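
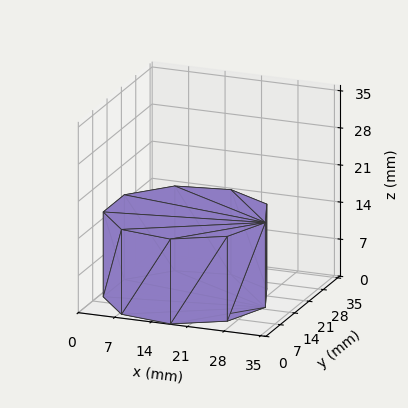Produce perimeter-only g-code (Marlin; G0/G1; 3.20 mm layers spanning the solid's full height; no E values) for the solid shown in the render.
Reading the render: the shape is a regular 9-sided prism (a cylinder approximated with 9 flat sides), circumscribed radius ≈ 15 mm, height ≈ 16 mm (dimensions read to the nearest mm from the axis ticks). For the g-code, the solid's height is divided into equal slices at the stated Δz and each level perimeter traced with G1 moves after a G0 lift.

; perimeter-only toolpath
G21 ; units = mm
G90 ; absolute positioning
G28 ; home
; layer 1
G0 Z3.20
G0 X30.00 Y15.00
G1 X26.49 Y24.64
G1 X17.60 Y29.77
G1 X7.50 Y27.99
G1 X0.90 Y20.13
G1 X0.90 Y9.87
G1 X7.50 Y2.01
G1 X17.60 Y0.23
G1 X26.49 Y5.36
G1 X30.00 Y15.00
; layer 2
G0 Z6.40
G0 X30.00 Y15.00
G1 X26.49 Y24.64
G1 X17.60 Y29.77
G1 X7.50 Y27.99
G1 X0.90 Y20.13
G1 X0.90 Y9.87
G1 X7.50 Y2.01
G1 X17.60 Y0.23
G1 X26.49 Y5.36
G1 X30.00 Y15.00
; layer 3
G0 Z9.60
G0 X30.00 Y15.00
G1 X26.49 Y24.64
G1 X17.60 Y29.77
G1 X7.50 Y27.99
G1 X0.90 Y20.13
G1 X0.90 Y9.87
G1 X7.50 Y2.01
G1 X17.60 Y0.23
G1 X26.49 Y5.36
G1 X30.00 Y15.00
; layer 4
G0 Z12.80
G0 X30.00 Y15.00
G1 X26.49 Y24.64
G1 X17.60 Y29.77
G1 X7.50 Y27.99
G1 X0.90 Y20.13
G1 X0.90 Y9.87
G1 X7.50 Y2.01
G1 X17.60 Y0.23
G1 X26.49 Y5.36
G1 X30.00 Y15.00
; layer 5
G0 Z16.00
G0 X30.00 Y15.00
G1 X26.49 Y24.64
G1 X17.60 Y29.77
G1 X7.50 Y27.99
G1 X0.90 Y20.13
G1 X0.90 Y9.87
G1 X7.50 Y2.01
G1 X17.60 Y0.23
G1 X26.49 Y5.36
G1 X30.00 Y15.00
M2 ; end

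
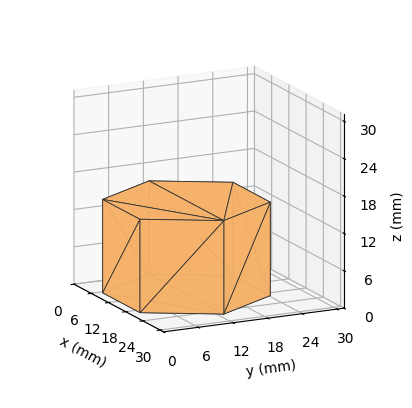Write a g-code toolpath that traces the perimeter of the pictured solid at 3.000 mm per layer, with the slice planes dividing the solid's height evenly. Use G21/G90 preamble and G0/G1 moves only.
Reading the render: the shape is a regular 6-sided prism (a cylinder approximated with 6 flat sides), circumscribed radius ≈ 13 mm, height ≈ 15 mm (dimensions read to the nearest mm from the axis ticks). For the g-code, the solid's height is divided into equal slices at the stated Δz and each level perimeter traced with G1 moves after a G0 lift.

; perimeter-only toolpath
G21 ; units = mm
G90 ; absolute positioning
G28 ; home
; layer 1
G0 Z3.000
G0 X26.000 Y13.000
G1 X19.500 Y24.258
G1 X6.500 Y24.258
G1 X0.000 Y13.000
G1 X6.500 Y1.742
G1 X19.500 Y1.742
G1 X26.000 Y13.000
; layer 2
G0 Z6.000
G0 X26.000 Y13.000
G1 X19.500 Y24.258
G1 X6.500 Y24.258
G1 X0.000 Y13.000
G1 X6.500 Y1.742
G1 X19.500 Y1.742
G1 X26.000 Y13.000
; layer 3
G0 Z9.000
G0 X26.000 Y13.000
G1 X19.500 Y24.258
G1 X6.500 Y24.258
G1 X0.000 Y13.000
G1 X6.500 Y1.742
G1 X19.500 Y1.742
G1 X26.000 Y13.000
; layer 4
G0 Z12.000
G0 X26.000 Y13.000
G1 X19.500 Y24.258
G1 X6.500 Y24.258
G1 X0.000 Y13.000
G1 X6.500 Y1.742
G1 X19.500 Y1.742
G1 X26.000 Y13.000
; layer 5
G0 Z15.000
G0 X26.000 Y13.000
G1 X19.500 Y24.258
G1 X6.500 Y24.258
G1 X0.000 Y13.000
G1 X6.500 Y1.742
G1 X19.500 Y1.742
G1 X26.000 Y13.000
M2 ; end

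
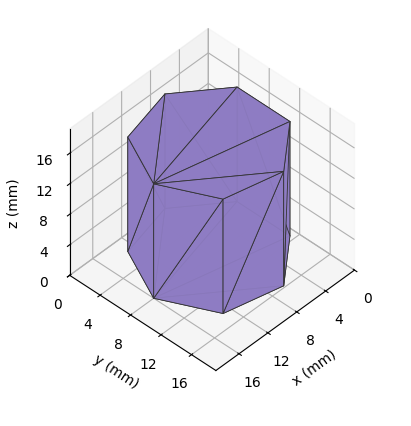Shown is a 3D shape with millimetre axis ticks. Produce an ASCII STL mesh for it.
Reading the render: the shape is a regular 7-sided prism (a cylinder approximated with 7 flat sides), circumscribed radius ≈ 8 mm, height ≈ 15 mm (dimensions read to the nearest mm from the axis ticks). For the STL, each face is triangulated and given an outward normal.

solid part
  facet normal 0.0000 0.0000 -1.0000
    outer loop
      vertex 6.220 15.799 0.000
      vertex 12.988 14.255 0.000
      vertex 16.000 8.000 0.000
    endloop
  endfacet
  facet normal 0.0000 0.0000 -1.0000
    outer loop
      vertex 0.792 11.471 0.000
      vertex 6.220 15.799 0.000
      vertex 16.000 8.000 0.000
    endloop
  endfacet
  facet normal 0.0000 0.0000 -1.0000
    outer loop
      vertex 0.792 4.529 0.000
      vertex 0.792 11.471 0.000
      vertex 16.000 8.000 0.000
    endloop
  endfacet
  facet normal 0.0000 0.0000 -1.0000
    outer loop
      vertex 6.220 0.201 0.000
      vertex 0.792 4.529 0.000
      vertex 16.000 8.000 0.000
    endloop
  endfacet
  facet normal 0.0000 0.0000 -1.0000
    outer loop
      vertex 12.988 1.745 0.000
      vertex 6.220 0.201 0.000
      vertex 16.000 8.000 0.000
    endloop
  endfacet
  facet normal 0.0000 0.0000 1.0000
    outer loop
      vertex 16.000 8.000 15.000
      vertex 12.988 14.255 15.000
      vertex 6.220 15.799 15.000
    endloop
  endfacet
  facet normal 0.0000 0.0000 1.0000
    outer loop
      vertex 16.000 8.000 15.000
      vertex 6.220 15.799 15.000
      vertex 0.792 11.471 15.000
    endloop
  endfacet
  facet normal 0.0000 0.0000 1.0000
    outer loop
      vertex 16.000 8.000 15.000
      vertex 0.792 11.471 15.000
      vertex 0.792 4.529 15.000
    endloop
  endfacet
  facet normal 0.0000 0.0000 1.0000
    outer loop
      vertex 16.000 8.000 15.000
      vertex 0.792 4.529 15.000
      vertex 6.220 0.201 15.000
    endloop
  endfacet
  facet normal 0.0000 0.0000 1.0000
    outer loop
      vertex 16.000 8.000 15.000
      vertex 6.220 0.201 15.000
      vertex 12.988 1.745 15.000
    endloop
  endfacet
  facet normal 0.9010 0.4339 0.0000
    outer loop
      vertex 16.000 8.000 0.000
      vertex 12.988 14.255 0.000
      vertex 12.988 14.255 15.000
    endloop
  endfacet
  facet normal 0.9010 0.4339 0.0000
    outer loop
      vertex 16.000 8.000 0.000
      vertex 12.988 14.255 15.000
      vertex 16.000 8.000 15.000
    endloop
  endfacet
  facet normal 0.2224 0.9750 0.0000
    outer loop
      vertex 12.988 14.255 0.000
      vertex 6.220 15.799 0.000
      vertex 6.220 15.799 15.000
    endloop
  endfacet
  facet normal 0.2224 0.9750 0.0000
    outer loop
      vertex 12.988 14.255 0.000
      vertex 6.220 15.799 15.000
      vertex 12.988 14.255 15.000
    endloop
  endfacet
  facet normal -0.6234 0.7819 0.0000
    outer loop
      vertex 6.220 15.799 0.000
      vertex 0.792 11.471 0.000
      vertex 0.792 11.471 15.000
    endloop
  endfacet
  facet normal -0.6234 0.7819 0.0000
    outer loop
      vertex 6.220 15.799 0.000
      vertex 0.792 11.471 15.000
      vertex 6.220 15.799 15.000
    endloop
  endfacet
  facet normal -1.0000 0.0000 0.0000
    outer loop
      vertex 0.792 11.471 0.000
      vertex 0.792 4.529 0.000
      vertex 0.792 4.529 15.000
    endloop
  endfacet
  facet normal -1.0000 0.0000 0.0000
    outer loop
      vertex 0.792 11.471 0.000
      vertex 0.792 4.529 15.000
      vertex 0.792 11.471 15.000
    endloop
  endfacet
  facet normal -0.6234 -0.7819 0.0000
    outer loop
      vertex 0.792 4.529 0.000
      vertex 6.220 0.201 0.000
      vertex 6.220 0.201 15.000
    endloop
  endfacet
  facet normal -0.6234 -0.7819 0.0000
    outer loop
      vertex 0.792 4.529 0.000
      vertex 6.220 0.201 15.000
      vertex 0.792 4.529 15.000
    endloop
  endfacet
  facet normal 0.2224 -0.9750 0.0000
    outer loop
      vertex 6.220 0.201 0.000
      vertex 12.988 1.745 0.000
      vertex 12.988 1.745 15.000
    endloop
  endfacet
  facet normal 0.2224 -0.9750 0.0000
    outer loop
      vertex 6.220 0.201 0.000
      vertex 12.988 1.745 15.000
      vertex 6.220 0.201 15.000
    endloop
  endfacet
  facet normal 0.9010 -0.4339 0.0000
    outer loop
      vertex 12.988 1.745 0.000
      vertex 16.000 8.000 0.000
      vertex 16.000 8.000 15.000
    endloop
  endfacet
  facet normal 0.9010 -0.4339 0.0000
    outer loop
      vertex 12.988 1.745 0.000
      vertex 16.000 8.000 15.000
      vertex 12.988 1.745 15.000
    endloop
  endfacet
endsolid part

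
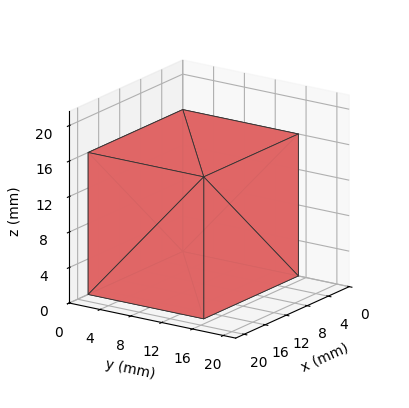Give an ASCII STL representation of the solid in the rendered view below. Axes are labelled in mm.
Reading the render: the shape is a rectangular box, roughly 18 × 15 mm footprint and 16 mm tall (dimensions read to the nearest mm from the axis ticks). For the STL, each face is triangulated and given an outward normal.

solid part
  facet normal 0.0000 0.0000 -1.0000
    outer loop
      vertex 18.00 15.00 0.00
      vertex 18.00 0.00 0.00
      vertex 0.00 0.00 0.00
    endloop
  endfacet
  facet normal 0.0000 0.0000 -1.0000
    outer loop
      vertex 0.00 15.00 0.00
      vertex 18.00 15.00 0.00
      vertex 0.00 0.00 0.00
    endloop
  endfacet
  facet normal 0.0000 0.0000 1.0000
    outer loop
      vertex 0.00 0.00 16.00
      vertex 18.00 0.00 16.00
      vertex 18.00 15.00 16.00
    endloop
  endfacet
  facet normal 0.0000 0.0000 1.0000
    outer loop
      vertex 0.00 0.00 16.00
      vertex 18.00 15.00 16.00
      vertex 0.00 15.00 16.00
    endloop
  endfacet
  facet normal 0.0000 -1.0000 0.0000
    outer loop
      vertex 0.00 0.00 0.00
      vertex 18.00 0.00 0.00
      vertex 18.00 0.00 16.00
    endloop
  endfacet
  facet normal 0.0000 -1.0000 0.0000
    outer loop
      vertex 0.00 0.00 0.00
      vertex 18.00 0.00 16.00
      vertex 0.00 0.00 16.00
    endloop
  endfacet
  facet normal 0.0000 1.0000 0.0000
    outer loop
      vertex 18.00 15.00 16.00
      vertex 18.00 15.00 0.00
      vertex 0.00 15.00 0.00
    endloop
  endfacet
  facet normal 0.0000 1.0000 0.0000
    outer loop
      vertex 0.00 15.00 16.00
      vertex 18.00 15.00 16.00
      vertex 0.00 15.00 0.00
    endloop
  endfacet
  facet normal -1.0000 0.0000 0.0000
    outer loop
      vertex 0.00 15.00 16.00
      vertex 0.00 15.00 0.00
      vertex 0.00 0.00 0.00
    endloop
  endfacet
  facet normal -1.0000 0.0000 0.0000
    outer loop
      vertex 0.00 0.00 16.00
      vertex 0.00 15.00 16.00
      vertex 0.00 0.00 0.00
    endloop
  endfacet
  facet normal 1.0000 0.0000 0.0000
    outer loop
      vertex 18.00 0.00 0.00
      vertex 18.00 15.00 0.00
      vertex 18.00 15.00 16.00
    endloop
  endfacet
  facet normal 1.0000 0.0000 0.0000
    outer loop
      vertex 18.00 0.00 0.00
      vertex 18.00 15.00 16.00
      vertex 18.00 0.00 16.00
    endloop
  endfacet
endsolid part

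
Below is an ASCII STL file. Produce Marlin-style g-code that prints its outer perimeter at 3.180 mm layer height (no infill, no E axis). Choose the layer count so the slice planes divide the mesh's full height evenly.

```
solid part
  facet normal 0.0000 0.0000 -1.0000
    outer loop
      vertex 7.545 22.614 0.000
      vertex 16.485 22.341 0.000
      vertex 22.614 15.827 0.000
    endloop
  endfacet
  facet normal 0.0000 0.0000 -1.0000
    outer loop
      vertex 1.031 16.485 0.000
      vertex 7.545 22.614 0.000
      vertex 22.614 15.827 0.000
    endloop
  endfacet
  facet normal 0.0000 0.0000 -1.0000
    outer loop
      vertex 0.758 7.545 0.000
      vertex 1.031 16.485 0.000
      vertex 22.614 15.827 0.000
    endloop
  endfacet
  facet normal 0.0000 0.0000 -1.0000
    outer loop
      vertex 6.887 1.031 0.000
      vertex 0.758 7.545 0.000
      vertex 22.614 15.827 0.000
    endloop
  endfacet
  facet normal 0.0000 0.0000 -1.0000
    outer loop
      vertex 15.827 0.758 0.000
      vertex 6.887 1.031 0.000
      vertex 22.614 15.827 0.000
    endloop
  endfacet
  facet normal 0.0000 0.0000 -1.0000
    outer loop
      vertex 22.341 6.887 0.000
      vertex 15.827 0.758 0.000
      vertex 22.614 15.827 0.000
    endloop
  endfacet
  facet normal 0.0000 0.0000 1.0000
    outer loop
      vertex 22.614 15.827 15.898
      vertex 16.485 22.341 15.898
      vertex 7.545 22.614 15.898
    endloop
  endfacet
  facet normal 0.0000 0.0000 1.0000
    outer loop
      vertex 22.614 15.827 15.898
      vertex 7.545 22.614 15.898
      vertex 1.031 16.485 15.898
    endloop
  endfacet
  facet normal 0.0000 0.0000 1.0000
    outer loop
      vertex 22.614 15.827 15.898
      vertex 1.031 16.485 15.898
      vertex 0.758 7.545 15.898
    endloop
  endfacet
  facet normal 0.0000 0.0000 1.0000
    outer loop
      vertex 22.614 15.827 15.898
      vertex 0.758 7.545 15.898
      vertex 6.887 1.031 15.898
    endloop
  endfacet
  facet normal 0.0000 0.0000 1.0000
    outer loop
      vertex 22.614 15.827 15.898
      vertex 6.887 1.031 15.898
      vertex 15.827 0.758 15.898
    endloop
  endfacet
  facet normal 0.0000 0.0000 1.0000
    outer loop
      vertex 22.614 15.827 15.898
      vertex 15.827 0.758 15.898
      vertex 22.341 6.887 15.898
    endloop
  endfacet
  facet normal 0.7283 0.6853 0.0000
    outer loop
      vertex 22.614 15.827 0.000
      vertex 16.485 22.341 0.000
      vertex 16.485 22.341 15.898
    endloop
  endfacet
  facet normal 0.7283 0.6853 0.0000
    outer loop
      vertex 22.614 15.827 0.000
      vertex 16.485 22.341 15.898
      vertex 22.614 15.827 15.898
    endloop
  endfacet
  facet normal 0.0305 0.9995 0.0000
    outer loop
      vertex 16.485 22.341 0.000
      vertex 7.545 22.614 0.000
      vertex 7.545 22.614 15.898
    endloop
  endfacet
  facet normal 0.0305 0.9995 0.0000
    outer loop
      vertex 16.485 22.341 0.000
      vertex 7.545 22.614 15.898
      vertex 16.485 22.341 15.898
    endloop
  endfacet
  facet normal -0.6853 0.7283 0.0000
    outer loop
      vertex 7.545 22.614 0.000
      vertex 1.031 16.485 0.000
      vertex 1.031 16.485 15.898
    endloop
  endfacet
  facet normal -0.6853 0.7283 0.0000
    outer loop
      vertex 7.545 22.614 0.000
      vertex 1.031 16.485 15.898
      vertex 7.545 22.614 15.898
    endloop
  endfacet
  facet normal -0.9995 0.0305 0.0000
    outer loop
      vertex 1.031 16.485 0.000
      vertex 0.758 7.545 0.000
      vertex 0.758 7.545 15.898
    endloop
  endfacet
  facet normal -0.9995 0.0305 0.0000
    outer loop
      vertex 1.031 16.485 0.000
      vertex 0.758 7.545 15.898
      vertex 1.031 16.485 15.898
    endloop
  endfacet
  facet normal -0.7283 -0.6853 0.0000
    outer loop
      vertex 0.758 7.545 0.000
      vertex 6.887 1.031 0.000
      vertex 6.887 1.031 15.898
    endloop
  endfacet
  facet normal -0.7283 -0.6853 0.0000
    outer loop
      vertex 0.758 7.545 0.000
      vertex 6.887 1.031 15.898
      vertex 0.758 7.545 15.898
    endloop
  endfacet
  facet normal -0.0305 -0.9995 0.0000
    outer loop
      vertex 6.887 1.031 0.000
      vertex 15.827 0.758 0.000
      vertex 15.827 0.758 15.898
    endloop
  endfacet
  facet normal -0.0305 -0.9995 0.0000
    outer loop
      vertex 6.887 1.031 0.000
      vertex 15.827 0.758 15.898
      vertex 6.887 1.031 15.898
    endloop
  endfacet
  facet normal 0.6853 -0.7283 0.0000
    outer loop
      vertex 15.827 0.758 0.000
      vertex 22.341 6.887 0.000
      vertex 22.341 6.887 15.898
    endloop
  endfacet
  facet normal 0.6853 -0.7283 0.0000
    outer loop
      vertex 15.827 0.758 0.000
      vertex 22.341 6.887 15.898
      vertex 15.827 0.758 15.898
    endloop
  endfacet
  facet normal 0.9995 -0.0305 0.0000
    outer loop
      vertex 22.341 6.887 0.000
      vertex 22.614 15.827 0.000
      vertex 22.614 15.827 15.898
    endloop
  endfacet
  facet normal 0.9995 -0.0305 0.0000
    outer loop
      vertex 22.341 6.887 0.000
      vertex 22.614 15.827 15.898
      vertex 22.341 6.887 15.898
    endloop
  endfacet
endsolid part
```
; perimeter-only toolpath
G21 ; units = mm
G90 ; absolute positioning
G28 ; home
; layer 1
G0 Z3.180
G0 X22.614 Y15.827
G1 X16.485 Y22.341
G1 X7.545 Y22.614
G1 X1.031 Y16.485
G1 X0.758 Y7.545
G1 X6.887 Y1.031
G1 X15.827 Y0.758
G1 X22.341 Y6.887
G1 X22.614 Y15.827
; layer 2
G0 Z6.359
G0 X22.614 Y15.827
G1 X16.485 Y22.341
G1 X7.545 Y22.614
G1 X1.031 Y16.485
G1 X0.758 Y7.545
G1 X6.887 Y1.031
G1 X15.827 Y0.758
G1 X22.341 Y6.887
G1 X22.614 Y15.827
; layer 3
G0 Z9.539
G0 X22.614 Y15.827
G1 X16.485 Y22.341
G1 X7.545 Y22.614
G1 X1.031 Y16.485
G1 X0.758 Y7.545
G1 X6.887 Y1.031
G1 X15.827 Y0.758
G1 X22.341 Y6.887
G1 X22.614 Y15.827
; layer 4
G0 Z12.718
G0 X22.614 Y15.827
G1 X16.485 Y22.341
G1 X7.545 Y22.614
G1 X1.031 Y16.485
G1 X0.758 Y7.545
G1 X6.887 Y1.031
G1 X15.827 Y0.758
G1 X22.341 Y6.887
G1 X22.614 Y15.827
; layer 5
G0 Z15.898
G0 X22.614 Y15.827
G1 X16.485 Y22.341
G1 X7.545 Y22.614
G1 X1.031 Y16.485
G1 X0.758 Y7.545
G1 X6.887 Y1.031
G1 X15.827 Y0.758
G1 X22.341 Y6.887
G1 X22.614 Y15.827
M2 ; end

The solid is a regular 8-sided prism (a cylinder approximated with 8 flat sides), circumscribed radius ≈ 11.7 mm, height ≈ 15.9 mm. Slicing at Δz = 3.180 mm — 5 equal slices spanning the solid's height, so layer i sits at z = i·h/5 — gives 5 non-empty perimeters. Each is a 8-segment closed polygon; G0 lifts to the layer z and rapids to the start vertex, then G1 traces the edges.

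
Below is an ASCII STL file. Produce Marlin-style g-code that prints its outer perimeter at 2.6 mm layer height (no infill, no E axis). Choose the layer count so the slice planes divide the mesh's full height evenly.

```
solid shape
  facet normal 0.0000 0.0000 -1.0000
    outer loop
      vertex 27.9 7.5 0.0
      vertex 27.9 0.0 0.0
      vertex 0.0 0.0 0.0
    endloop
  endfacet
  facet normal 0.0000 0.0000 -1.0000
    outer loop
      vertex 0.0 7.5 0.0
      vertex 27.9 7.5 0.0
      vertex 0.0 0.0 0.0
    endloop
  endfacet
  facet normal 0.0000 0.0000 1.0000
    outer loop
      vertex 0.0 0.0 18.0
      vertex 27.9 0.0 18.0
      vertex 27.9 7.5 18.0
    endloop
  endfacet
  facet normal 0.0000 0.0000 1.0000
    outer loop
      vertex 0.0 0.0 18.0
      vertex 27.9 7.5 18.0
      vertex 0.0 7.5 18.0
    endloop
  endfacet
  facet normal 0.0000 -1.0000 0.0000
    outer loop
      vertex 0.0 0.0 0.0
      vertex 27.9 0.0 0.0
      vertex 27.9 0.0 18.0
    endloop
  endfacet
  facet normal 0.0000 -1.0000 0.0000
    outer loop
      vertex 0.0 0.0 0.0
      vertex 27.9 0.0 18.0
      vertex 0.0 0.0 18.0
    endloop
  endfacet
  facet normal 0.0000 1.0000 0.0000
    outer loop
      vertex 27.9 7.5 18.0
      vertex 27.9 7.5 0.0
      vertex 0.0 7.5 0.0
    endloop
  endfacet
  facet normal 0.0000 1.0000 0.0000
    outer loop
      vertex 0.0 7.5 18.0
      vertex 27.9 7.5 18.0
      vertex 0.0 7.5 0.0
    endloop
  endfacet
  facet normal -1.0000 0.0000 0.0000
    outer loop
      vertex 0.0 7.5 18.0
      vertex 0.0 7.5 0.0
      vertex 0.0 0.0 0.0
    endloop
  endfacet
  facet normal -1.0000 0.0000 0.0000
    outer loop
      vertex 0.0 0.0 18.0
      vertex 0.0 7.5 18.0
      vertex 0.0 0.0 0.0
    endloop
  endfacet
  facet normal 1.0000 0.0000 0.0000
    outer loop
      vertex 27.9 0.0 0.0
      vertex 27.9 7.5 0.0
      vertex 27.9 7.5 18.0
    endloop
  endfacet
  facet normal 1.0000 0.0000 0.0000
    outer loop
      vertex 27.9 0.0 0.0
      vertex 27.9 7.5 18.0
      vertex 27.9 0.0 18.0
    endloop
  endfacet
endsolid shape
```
; perimeter-only toolpath
G21 ; units = mm
G90 ; absolute positioning
G28 ; home
; layer 1
G0 Z2.6
G0 X0.0 Y0.0
G1 X27.9 Y0.0
G1 X27.9 Y7.5
G1 X0.0 Y7.5
G1 X0.0 Y0.0
; layer 2
G0 Z5.1
G0 X0.0 Y0.0
G1 X27.9 Y0.0
G1 X27.9 Y7.5
G1 X0.0 Y7.5
G1 X0.0 Y0.0
; layer 3
G0 Z7.7
G0 X0.0 Y0.0
G1 X27.9 Y0.0
G1 X27.9 Y7.5
G1 X0.0 Y7.5
G1 X0.0 Y0.0
; layer 4
G0 Z10.3
G0 X0.0 Y0.0
G1 X27.9 Y0.0
G1 X27.9 Y7.5
G1 X0.0 Y7.5
G1 X0.0 Y0.0
; layer 5
G0 Z12.9
G0 X0.0 Y0.0
G1 X27.9 Y0.0
G1 X27.9 Y7.5
G1 X0.0 Y7.5
G1 X0.0 Y0.0
; layer 6
G0 Z15.4
G0 X0.0 Y0.0
G1 X27.9 Y0.0
G1 X27.9 Y7.5
G1 X0.0 Y7.5
G1 X0.0 Y0.0
; layer 7
G0 Z18.0
G0 X0.0 Y0.0
G1 X27.9 Y0.0
G1 X27.9 Y7.5
G1 X0.0 Y7.5
G1 X0.0 Y0.0
M2 ; end

The solid is a rectangular box, roughly 27.9 × 7.5 mm footprint and 18 mm tall. Slicing at Δz = 2.6 mm — 7 equal slices spanning the solid's height, so layer i sits at z = i·h/7 — gives 7 non-empty perimeters. Each is a 4-segment closed polygon; G0 lifts to the layer z and rapids to the start vertex, then G1 traces the edges.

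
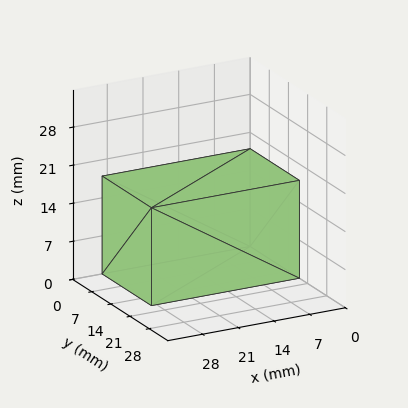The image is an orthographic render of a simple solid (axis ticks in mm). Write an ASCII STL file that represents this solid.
Reading the render: the shape is a rectangular box, roughly 29 × 18 mm footprint and 18 mm tall (dimensions read to the nearest mm from the axis ticks). For the STL, each face is triangulated and given an outward normal.

solid part
  facet normal 0.0000 0.0000 -1.0000
    outer loop
      vertex 29.000 18.000 0.000
      vertex 29.000 0.000 0.000
      vertex 0.000 0.000 0.000
    endloop
  endfacet
  facet normal 0.0000 0.0000 -1.0000
    outer loop
      vertex 0.000 18.000 0.000
      vertex 29.000 18.000 0.000
      vertex 0.000 0.000 0.000
    endloop
  endfacet
  facet normal 0.0000 0.0000 1.0000
    outer loop
      vertex 0.000 0.000 18.000
      vertex 29.000 0.000 18.000
      vertex 29.000 18.000 18.000
    endloop
  endfacet
  facet normal 0.0000 0.0000 1.0000
    outer loop
      vertex 0.000 0.000 18.000
      vertex 29.000 18.000 18.000
      vertex 0.000 18.000 18.000
    endloop
  endfacet
  facet normal 0.0000 -1.0000 0.0000
    outer loop
      vertex 0.000 0.000 0.000
      vertex 29.000 0.000 0.000
      vertex 29.000 0.000 18.000
    endloop
  endfacet
  facet normal 0.0000 -1.0000 0.0000
    outer loop
      vertex 0.000 0.000 0.000
      vertex 29.000 0.000 18.000
      vertex 0.000 0.000 18.000
    endloop
  endfacet
  facet normal 0.0000 1.0000 0.0000
    outer loop
      vertex 29.000 18.000 18.000
      vertex 29.000 18.000 0.000
      vertex 0.000 18.000 0.000
    endloop
  endfacet
  facet normal 0.0000 1.0000 0.0000
    outer loop
      vertex 0.000 18.000 18.000
      vertex 29.000 18.000 18.000
      vertex 0.000 18.000 0.000
    endloop
  endfacet
  facet normal -1.0000 0.0000 0.0000
    outer loop
      vertex 0.000 18.000 18.000
      vertex 0.000 18.000 0.000
      vertex 0.000 0.000 0.000
    endloop
  endfacet
  facet normal -1.0000 0.0000 0.0000
    outer loop
      vertex 0.000 0.000 18.000
      vertex 0.000 18.000 18.000
      vertex 0.000 0.000 0.000
    endloop
  endfacet
  facet normal 1.0000 0.0000 0.0000
    outer loop
      vertex 29.000 0.000 0.000
      vertex 29.000 18.000 0.000
      vertex 29.000 18.000 18.000
    endloop
  endfacet
  facet normal 1.0000 0.0000 0.0000
    outer loop
      vertex 29.000 0.000 0.000
      vertex 29.000 18.000 18.000
      vertex 29.000 0.000 18.000
    endloop
  endfacet
endsolid part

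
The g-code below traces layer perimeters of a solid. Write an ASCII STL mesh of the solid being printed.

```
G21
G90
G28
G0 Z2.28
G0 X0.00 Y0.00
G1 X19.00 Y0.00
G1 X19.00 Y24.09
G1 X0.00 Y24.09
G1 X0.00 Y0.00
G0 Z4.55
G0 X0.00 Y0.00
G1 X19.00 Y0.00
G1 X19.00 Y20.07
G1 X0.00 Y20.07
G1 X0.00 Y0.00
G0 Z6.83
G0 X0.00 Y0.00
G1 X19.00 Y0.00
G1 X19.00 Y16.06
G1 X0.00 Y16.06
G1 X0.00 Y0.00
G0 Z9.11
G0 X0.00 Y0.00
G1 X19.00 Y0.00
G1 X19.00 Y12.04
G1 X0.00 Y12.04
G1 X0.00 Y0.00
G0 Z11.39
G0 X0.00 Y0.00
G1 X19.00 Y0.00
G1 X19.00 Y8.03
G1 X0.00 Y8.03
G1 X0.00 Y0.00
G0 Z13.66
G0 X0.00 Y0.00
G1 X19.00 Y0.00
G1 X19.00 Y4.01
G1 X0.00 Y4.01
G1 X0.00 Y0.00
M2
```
solid part
  facet normal 0.0000 0.0000 -1.0000
    outer loop
      vertex 19.00 28.10 0.00
      vertex 19.00 0.00 0.00
      vertex 0.00 0.00 0.00
    endloop
  endfacet
  facet normal 0.0000 0.0000 -1.0000
    outer loop
      vertex 0.00 28.10 0.00
      vertex 19.00 28.10 0.00
      vertex 0.00 0.00 0.00
    endloop
  endfacet
  facet normal 0.0000 -1.0000 0.0000
    outer loop
      vertex 0.00 0.00 0.00
      vertex 19.00 0.00 0.00
      vertex 19.00 0.00 15.94
    endloop
  endfacet
  facet normal 0.0000 -1.0000 0.0000
    outer loop
      vertex 0.00 0.00 0.00
      vertex 19.00 0.00 15.94
      vertex 0.00 0.00 15.94
    endloop
  endfacet
  facet normal 0.0000 0.4934 0.8698
    outer loop
      vertex 0.00 0.00 15.94
      vertex 19.00 0.00 15.94
      vertex 19.00 28.10 0.00
    endloop
  endfacet
  facet normal 0.0000 0.4934 0.8698
    outer loop
      vertex 0.00 0.00 15.94
      vertex 19.00 28.10 0.00
      vertex 0.00 28.10 0.00
    endloop
  endfacet
  facet normal -1.0000 0.0000 0.0000
    outer loop
      vertex 0.00 0.00 15.94
      vertex 0.00 28.10 0.00
      vertex 0.00 0.00 0.00
    endloop
  endfacet
  facet normal 1.0000 0.0000 0.0000
    outer loop
      vertex 19.00 0.00 0.00
      vertex 19.00 28.10 0.00
      vertex 19.00 0.00 15.94
    endloop
  endfacet
endsolid part

The G0 Z moves step by Δz≈2.28 mm. The G1 loops shrink linearly with z, so the solid tapers from its base footprint up to z≈15.9. Closing with a flat bottom cap and the tapered top and triangulating gives 8 facets — a wedge (ramp): 19 × 28.1 mm base, rising to 15.9 mm along the y=0 edge and sloping linearly to z=0 at y=28.1.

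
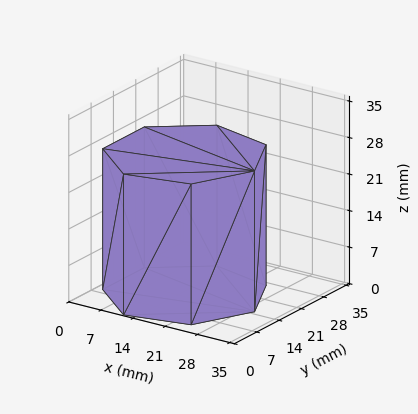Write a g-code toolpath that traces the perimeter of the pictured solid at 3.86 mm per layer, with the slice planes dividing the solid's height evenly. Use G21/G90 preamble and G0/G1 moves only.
Reading the render: the shape is a regular 7-sided prism (a cylinder approximated with 7 flat sides), circumscribed radius ≈ 15 mm, height ≈ 27 mm (dimensions read to the nearest mm from the axis ticks). For the g-code, the solid's height is divided into equal slices at the stated Δz and each level perimeter traced with G1 moves after a G0 lift.

; perimeter-only toolpath
G21 ; units = mm
G90 ; absolute positioning
G28 ; home
; layer 1
G0 Z3.86
G0 X30.00 Y15.00
G1 X24.35 Y26.73
G1 X11.66 Y29.62
G1 X1.49 Y21.51
G1 X1.49 Y8.49
G1 X11.66 Y0.38
G1 X24.35 Y3.27
G1 X30.00 Y15.00
; layer 2
G0 Z7.71
G0 X30.00 Y15.00
G1 X24.35 Y26.73
G1 X11.66 Y29.62
G1 X1.49 Y21.51
G1 X1.49 Y8.49
G1 X11.66 Y0.38
G1 X24.35 Y3.27
G1 X30.00 Y15.00
; layer 3
G0 Z11.57
G0 X30.00 Y15.00
G1 X24.35 Y26.73
G1 X11.66 Y29.62
G1 X1.49 Y21.51
G1 X1.49 Y8.49
G1 X11.66 Y0.38
G1 X24.35 Y3.27
G1 X30.00 Y15.00
; layer 4
G0 Z15.43
G0 X30.00 Y15.00
G1 X24.35 Y26.73
G1 X11.66 Y29.62
G1 X1.49 Y21.51
G1 X1.49 Y8.49
G1 X11.66 Y0.38
G1 X24.35 Y3.27
G1 X30.00 Y15.00
; layer 5
G0 Z19.29
G0 X30.00 Y15.00
G1 X24.35 Y26.73
G1 X11.66 Y29.62
G1 X1.49 Y21.51
G1 X1.49 Y8.49
G1 X11.66 Y0.38
G1 X24.35 Y3.27
G1 X30.00 Y15.00
; layer 6
G0 Z23.14
G0 X30.00 Y15.00
G1 X24.35 Y26.73
G1 X11.66 Y29.62
G1 X1.49 Y21.51
G1 X1.49 Y8.49
G1 X11.66 Y0.38
G1 X24.35 Y3.27
G1 X30.00 Y15.00
; layer 7
G0 Z27.00
G0 X30.00 Y15.00
G1 X24.35 Y26.73
G1 X11.66 Y29.62
G1 X1.49 Y21.51
G1 X1.49 Y8.49
G1 X11.66 Y0.38
G1 X24.35 Y3.27
G1 X30.00 Y15.00
M2 ; end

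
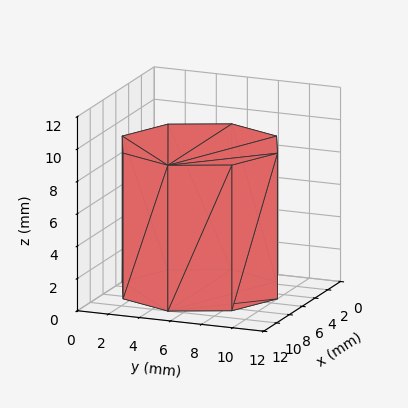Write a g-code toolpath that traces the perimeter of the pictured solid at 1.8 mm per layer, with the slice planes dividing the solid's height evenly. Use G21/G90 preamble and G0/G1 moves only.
Reading the render: the shape is a regular 8-sided prism (a cylinder approximated with 8 flat sides), circumscribed radius ≈ 5 mm, height ≈ 9 mm (dimensions read to the nearest mm from the axis ticks). For the g-code, the solid's height is divided into equal slices at the stated Δz and each level perimeter traced with G1 moves after a G0 lift.

; perimeter-only toolpath
G21 ; units = mm
G90 ; absolute positioning
G28 ; home
; layer 1
G0 Z1.8
G0 X10.0 Y5.0
G1 X8.5 Y8.5
G1 X5.0 Y10.0
G1 X1.5 Y8.5
G1 X0.0 Y5.0
G1 X1.5 Y1.5
G1 X5.0 Y0.0
G1 X8.5 Y1.5
G1 X10.0 Y5.0
; layer 2
G0 Z3.6
G0 X10.0 Y5.0
G1 X8.5 Y8.5
G1 X5.0 Y10.0
G1 X1.5 Y8.5
G1 X0.0 Y5.0
G1 X1.5 Y1.5
G1 X5.0 Y0.0
G1 X8.5 Y1.5
G1 X10.0 Y5.0
; layer 3
G0 Z5.4
G0 X10.0 Y5.0
G1 X8.5 Y8.5
G1 X5.0 Y10.0
G1 X1.5 Y8.5
G1 X0.0 Y5.0
G1 X1.5 Y1.5
G1 X5.0 Y0.0
G1 X8.5 Y1.5
G1 X10.0 Y5.0
; layer 4
G0 Z7.2
G0 X10.0 Y5.0
G1 X8.5 Y8.5
G1 X5.0 Y10.0
G1 X1.5 Y8.5
G1 X0.0 Y5.0
G1 X1.5 Y1.5
G1 X5.0 Y0.0
G1 X8.5 Y1.5
G1 X10.0 Y5.0
; layer 5
G0 Z9.0
G0 X10.0 Y5.0
G1 X8.5 Y8.5
G1 X5.0 Y10.0
G1 X1.5 Y8.5
G1 X0.0 Y5.0
G1 X1.5 Y1.5
G1 X5.0 Y0.0
G1 X8.5 Y1.5
G1 X10.0 Y5.0
M2 ; end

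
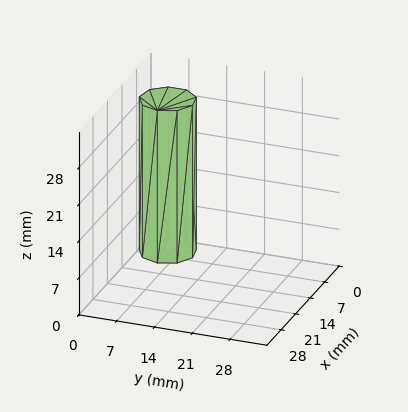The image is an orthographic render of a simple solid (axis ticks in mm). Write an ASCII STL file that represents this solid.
Reading the render: the shape is a regular 9-sided prism (a cylinder approximated with 9 flat sides), circumscribed radius ≈ 5 mm, height ≈ 29 mm (dimensions read to the nearest mm from the axis ticks). For the STL, each face is triangulated and given an outward normal.

solid part
  facet normal 0.0000 0.0000 -1.0000
    outer loop
      vertex 5.868 9.924 0.000
      vertex 8.830 8.214 0.000
      vertex 10.000 5.000 0.000
    endloop
  endfacet
  facet normal 0.0000 0.0000 -1.0000
    outer loop
      vertex 2.500 9.330 0.000
      vertex 5.868 9.924 0.000
      vertex 10.000 5.000 0.000
    endloop
  endfacet
  facet normal 0.0000 0.0000 -1.0000
    outer loop
      vertex 0.302 6.710 0.000
      vertex 2.500 9.330 0.000
      vertex 10.000 5.000 0.000
    endloop
  endfacet
  facet normal 0.0000 0.0000 -1.0000
    outer loop
      vertex 0.302 3.290 0.000
      vertex 0.302 6.710 0.000
      vertex 10.000 5.000 0.000
    endloop
  endfacet
  facet normal 0.0000 0.0000 -1.0000
    outer loop
      vertex 2.500 0.670 0.000
      vertex 0.302 3.290 0.000
      vertex 10.000 5.000 0.000
    endloop
  endfacet
  facet normal 0.0000 0.0000 -1.0000
    outer loop
      vertex 5.868 0.076 0.000
      vertex 2.500 0.670 0.000
      vertex 10.000 5.000 0.000
    endloop
  endfacet
  facet normal 0.0000 0.0000 -1.0000
    outer loop
      vertex 8.830 1.786 0.000
      vertex 5.868 0.076 0.000
      vertex 10.000 5.000 0.000
    endloop
  endfacet
  facet normal 0.0000 0.0000 1.0000
    outer loop
      vertex 10.000 5.000 29.000
      vertex 8.830 8.214 29.000
      vertex 5.868 9.924 29.000
    endloop
  endfacet
  facet normal 0.0000 0.0000 1.0000
    outer loop
      vertex 10.000 5.000 29.000
      vertex 5.868 9.924 29.000
      vertex 2.500 9.330 29.000
    endloop
  endfacet
  facet normal 0.0000 0.0000 1.0000
    outer loop
      vertex 10.000 5.000 29.000
      vertex 2.500 9.330 29.000
      vertex 0.302 6.710 29.000
    endloop
  endfacet
  facet normal 0.0000 0.0000 1.0000
    outer loop
      vertex 10.000 5.000 29.000
      vertex 0.302 6.710 29.000
      vertex 0.302 3.290 29.000
    endloop
  endfacet
  facet normal 0.0000 0.0000 1.0000
    outer loop
      vertex 10.000 5.000 29.000
      vertex 0.302 3.290 29.000
      vertex 2.500 0.670 29.000
    endloop
  endfacet
  facet normal 0.0000 0.0000 1.0000
    outer loop
      vertex 10.000 5.000 29.000
      vertex 2.500 0.670 29.000
      vertex 5.868 0.076 29.000
    endloop
  endfacet
  facet normal 0.0000 0.0000 1.0000
    outer loop
      vertex 10.000 5.000 29.000
      vertex 5.868 0.076 29.000
      vertex 8.830 1.786 29.000
    endloop
  endfacet
  facet normal 0.9397 0.3421 0.0000
    outer loop
      vertex 10.000 5.000 0.000
      vertex 8.830 8.214 0.000
      vertex 8.830 8.214 29.000
    endloop
  endfacet
  facet normal 0.9397 0.3421 0.0000
    outer loop
      vertex 10.000 5.000 0.000
      vertex 8.830 8.214 29.000
      vertex 10.000 5.000 29.000
    endloop
  endfacet
  facet normal 0.5000 0.8660 0.0000
    outer loop
      vertex 8.830 8.214 0.000
      vertex 5.868 9.924 0.000
      vertex 5.868 9.924 29.000
    endloop
  endfacet
  facet normal 0.5000 0.8660 0.0000
    outer loop
      vertex 8.830 8.214 0.000
      vertex 5.868 9.924 29.000
      vertex 8.830 8.214 29.000
    endloop
  endfacet
  facet normal -0.1737 0.9848 0.0000
    outer loop
      vertex 5.868 9.924 0.000
      vertex 2.500 9.330 0.000
      vertex 2.500 9.330 29.000
    endloop
  endfacet
  facet normal -0.1737 0.9848 0.0000
    outer loop
      vertex 5.868 9.924 0.000
      vertex 2.500 9.330 29.000
      vertex 5.868 9.924 29.000
    endloop
  endfacet
  facet normal -0.7661 0.6427 0.0000
    outer loop
      vertex 2.500 9.330 0.000
      vertex 0.302 6.710 0.000
      vertex 0.302 6.710 29.000
    endloop
  endfacet
  facet normal -0.7661 0.6427 0.0000
    outer loop
      vertex 2.500 9.330 0.000
      vertex 0.302 6.710 29.000
      vertex 2.500 9.330 29.000
    endloop
  endfacet
  facet normal -1.0000 0.0000 0.0000
    outer loop
      vertex 0.302 6.710 0.000
      vertex 0.302 3.290 0.000
      vertex 0.302 3.290 29.000
    endloop
  endfacet
  facet normal -1.0000 0.0000 0.0000
    outer loop
      vertex 0.302 6.710 0.000
      vertex 0.302 3.290 29.000
      vertex 0.302 6.710 29.000
    endloop
  endfacet
  facet normal -0.7661 -0.6427 0.0000
    outer loop
      vertex 0.302 3.290 0.000
      vertex 2.500 0.670 0.000
      vertex 2.500 0.670 29.000
    endloop
  endfacet
  facet normal -0.7661 -0.6427 0.0000
    outer loop
      vertex 0.302 3.290 0.000
      vertex 2.500 0.670 29.000
      vertex 0.302 3.290 29.000
    endloop
  endfacet
  facet normal -0.1737 -0.9848 0.0000
    outer loop
      vertex 2.500 0.670 0.000
      vertex 5.868 0.076 0.000
      vertex 5.868 0.076 29.000
    endloop
  endfacet
  facet normal -0.1737 -0.9848 0.0000
    outer loop
      vertex 2.500 0.670 0.000
      vertex 5.868 0.076 29.000
      vertex 2.500 0.670 29.000
    endloop
  endfacet
  facet normal 0.5000 -0.8660 0.0000
    outer loop
      vertex 5.868 0.076 0.000
      vertex 8.830 1.786 0.000
      vertex 8.830 1.786 29.000
    endloop
  endfacet
  facet normal 0.5000 -0.8660 0.0000
    outer loop
      vertex 5.868 0.076 0.000
      vertex 8.830 1.786 29.000
      vertex 5.868 0.076 29.000
    endloop
  endfacet
  facet normal 0.9397 -0.3421 0.0000
    outer loop
      vertex 8.830 1.786 0.000
      vertex 10.000 5.000 0.000
      vertex 10.000 5.000 29.000
    endloop
  endfacet
  facet normal 0.9397 -0.3421 0.0000
    outer loop
      vertex 8.830 1.786 0.000
      vertex 10.000 5.000 29.000
      vertex 8.830 1.786 29.000
    endloop
  endfacet
endsolid part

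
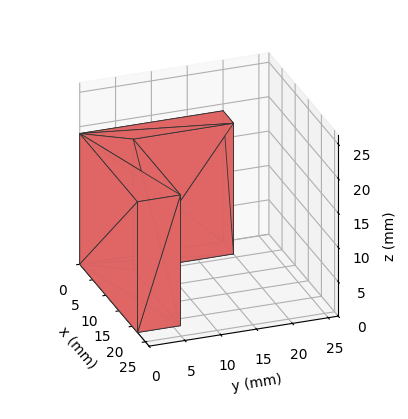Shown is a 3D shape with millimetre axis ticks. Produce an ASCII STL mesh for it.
Reading the render: the shape is an L-shaped prism: outer 22 × 20 mm, arm thicknesses ≈ 6 mm (horizontal) and 4 mm (vertical), extruded 19 mm in z (dimensions read to the nearest mm from the axis ticks). For the STL, each face is triangulated and given an outward normal.

solid part
  facet normal 0.0000 0.0000 -1.0000
    outer loop
      vertex 22.00 6.00 0.00
      vertex 22.00 0.00 0.00
      vertex 0.00 0.00 0.00
    endloop
  endfacet
  facet normal 0.0000 0.0000 -1.0000
    outer loop
      vertex 4.00 6.00 0.00
      vertex 22.00 6.00 0.00
      vertex 0.00 0.00 0.00
    endloop
  endfacet
  facet normal 0.0000 0.0000 -1.0000
    outer loop
      vertex 4.00 20.00 0.00
      vertex 4.00 6.00 0.00
      vertex 0.00 0.00 0.00
    endloop
  endfacet
  facet normal 0.0000 0.0000 -1.0000
    outer loop
      vertex 0.00 20.00 0.00
      vertex 4.00 20.00 0.00
      vertex 0.00 0.00 0.00
    endloop
  endfacet
  facet normal 0.0000 0.0000 1.0000
    outer loop
      vertex 0.00 0.00 19.00
      vertex 22.00 0.00 19.00
      vertex 22.00 6.00 19.00
    endloop
  endfacet
  facet normal 0.0000 0.0000 1.0000
    outer loop
      vertex 0.00 0.00 19.00
      vertex 22.00 6.00 19.00
      vertex 4.00 6.00 19.00
    endloop
  endfacet
  facet normal 0.0000 0.0000 1.0000
    outer loop
      vertex 0.00 0.00 19.00
      vertex 4.00 6.00 19.00
      vertex 4.00 20.00 19.00
    endloop
  endfacet
  facet normal 0.0000 0.0000 1.0000
    outer loop
      vertex 0.00 0.00 19.00
      vertex 4.00 20.00 19.00
      vertex 0.00 20.00 19.00
    endloop
  endfacet
  facet normal 0.0000 -1.0000 0.0000
    outer loop
      vertex 0.00 0.00 0.00
      vertex 22.00 0.00 0.00
      vertex 22.00 0.00 19.00
    endloop
  endfacet
  facet normal 0.0000 -1.0000 0.0000
    outer loop
      vertex 0.00 0.00 0.00
      vertex 22.00 0.00 19.00
      vertex 0.00 0.00 19.00
    endloop
  endfacet
  facet normal 1.0000 0.0000 0.0000
    outer loop
      vertex 22.00 0.00 0.00
      vertex 22.00 6.00 0.00
      vertex 22.00 6.00 19.00
    endloop
  endfacet
  facet normal 1.0000 0.0000 0.0000
    outer loop
      vertex 22.00 0.00 0.00
      vertex 22.00 6.00 19.00
      vertex 22.00 0.00 19.00
    endloop
  endfacet
  facet normal 0.0000 1.0000 0.0000
    outer loop
      vertex 22.00 6.00 0.00
      vertex 4.00 6.00 0.00
      vertex 4.00 6.00 19.00
    endloop
  endfacet
  facet normal 0.0000 1.0000 0.0000
    outer loop
      vertex 22.00 6.00 0.00
      vertex 4.00 6.00 19.00
      vertex 22.00 6.00 19.00
    endloop
  endfacet
  facet normal 1.0000 0.0000 0.0000
    outer loop
      vertex 4.00 6.00 0.00
      vertex 4.00 20.00 0.00
      vertex 4.00 20.00 19.00
    endloop
  endfacet
  facet normal 1.0000 0.0000 0.0000
    outer loop
      vertex 4.00 6.00 0.00
      vertex 4.00 20.00 19.00
      vertex 4.00 6.00 19.00
    endloop
  endfacet
  facet normal 0.0000 1.0000 0.0000
    outer loop
      vertex 4.00 20.00 0.00
      vertex 0.00 20.00 0.00
      vertex 0.00 20.00 19.00
    endloop
  endfacet
  facet normal 0.0000 1.0000 0.0000
    outer loop
      vertex 4.00 20.00 0.00
      vertex 0.00 20.00 19.00
      vertex 4.00 20.00 19.00
    endloop
  endfacet
  facet normal -1.0000 0.0000 0.0000
    outer loop
      vertex 0.00 20.00 0.00
      vertex 0.00 0.00 0.00
      vertex 0.00 0.00 19.00
    endloop
  endfacet
  facet normal -1.0000 0.0000 0.0000
    outer loop
      vertex 0.00 20.00 0.00
      vertex 0.00 0.00 19.00
      vertex 0.00 20.00 19.00
    endloop
  endfacet
endsolid part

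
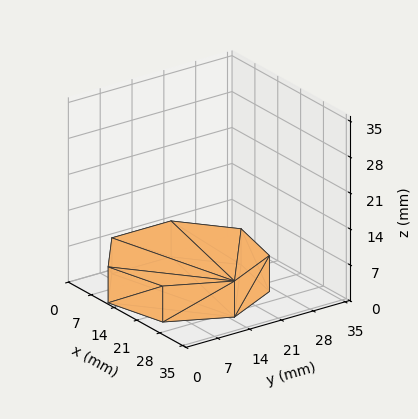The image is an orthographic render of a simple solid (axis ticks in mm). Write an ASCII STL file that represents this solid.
Reading the render: the shape is a regular 7-sided prism (a cylinder approximated with 7 flat sides), circumscribed radius ≈ 15 mm, height ≈ 7 mm (dimensions read to the nearest mm from the axis ticks). For the STL, each face is triangulated and given an outward normal.

solid part
  facet normal 0.0000 0.0000 -1.0000
    outer loop
      vertex 11.662 29.624 0.000
      vertex 24.352 26.727 0.000
      vertex 30.000 15.000 0.000
    endloop
  endfacet
  facet normal 0.0000 0.0000 -1.0000
    outer loop
      vertex 1.485 21.508 0.000
      vertex 11.662 29.624 0.000
      vertex 30.000 15.000 0.000
    endloop
  endfacet
  facet normal 0.0000 0.0000 -1.0000
    outer loop
      vertex 1.485 8.492 0.000
      vertex 1.485 21.508 0.000
      vertex 30.000 15.000 0.000
    endloop
  endfacet
  facet normal 0.0000 0.0000 -1.0000
    outer loop
      vertex 11.662 0.376 0.000
      vertex 1.485 8.492 0.000
      vertex 30.000 15.000 0.000
    endloop
  endfacet
  facet normal 0.0000 0.0000 -1.0000
    outer loop
      vertex 24.352 3.273 0.000
      vertex 11.662 0.376 0.000
      vertex 30.000 15.000 0.000
    endloop
  endfacet
  facet normal 0.0000 0.0000 1.0000
    outer loop
      vertex 30.000 15.000 7.000
      vertex 24.352 26.727 7.000
      vertex 11.662 29.624 7.000
    endloop
  endfacet
  facet normal 0.0000 0.0000 1.0000
    outer loop
      vertex 30.000 15.000 7.000
      vertex 11.662 29.624 7.000
      vertex 1.485 21.508 7.000
    endloop
  endfacet
  facet normal 0.0000 0.0000 1.0000
    outer loop
      vertex 30.000 15.000 7.000
      vertex 1.485 21.508 7.000
      vertex 1.485 8.492 7.000
    endloop
  endfacet
  facet normal 0.0000 0.0000 1.0000
    outer loop
      vertex 30.000 15.000 7.000
      vertex 1.485 8.492 7.000
      vertex 11.662 0.376 7.000
    endloop
  endfacet
  facet normal 0.0000 0.0000 1.0000
    outer loop
      vertex 30.000 15.000 7.000
      vertex 11.662 0.376 7.000
      vertex 24.352 3.273 7.000
    endloop
  endfacet
  facet normal 0.9010 0.4339 0.0000
    outer loop
      vertex 30.000 15.000 0.000
      vertex 24.352 26.727 0.000
      vertex 24.352 26.727 7.000
    endloop
  endfacet
  facet normal 0.9010 0.4339 0.0000
    outer loop
      vertex 30.000 15.000 0.000
      vertex 24.352 26.727 7.000
      vertex 30.000 15.000 7.000
    endloop
  endfacet
  facet normal 0.2226 0.9749 0.0000
    outer loop
      vertex 24.352 26.727 0.000
      vertex 11.662 29.624 0.000
      vertex 11.662 29.624 7.000
    endloop
  endfacet
  facet normal 0.2226 0.9749 0.0000
    outer loop
      vertex 24.352 26.727 0.000
      vertex 11.662 29.624 7.000
      vertex 24.352 26.727 7.000
    endloop
  endfacet
  facet normal -0.6235 0.7818 0.0000
    outer loop
      vertex 11.662 29.624 0.000
      vertex 1.485 21.508 0.000
      vertex 1.485 21.508 7.000
    endloop
  endfacet
  facet normal -0.6235 0.7818 0.0000
    outer loop
      vertex 11.662 29.624 0.000
      vertex 1.485 21.508 7.000
      vertex 11.662 29.624 7.000
    endloop
  endfacet
  facet normal -1.0000 0.0000 0.0000
    outer loop
      vertex 1.485 21.508 0.000
      vertex 1.485 8.492 0.000
      vertex 1.485 8.492 7.000
    endloop
  endfacet
  facet normal -1.0000 0.0000 0.0000
    outer loop
      vertex 1.485 21.508 0.000
      vertex 1.485 8.492 7.000
      vertex 1.485 21.508 7.000
    endloop
  endfacet
  facet normal -0.6235 -0.7818 0.0000
    outer loop
      vertex 1.485 8.492 0.000
      vertex 11.662 0.376 0.000
      vertex 11.662 0.376 7.000
    endloop
  endfacet
  facet normal -0.6235 -0.7818 0.0000
    outer loop
      vertex 1.485 8.492 0.000
      vertex 11.662 0.376 7.000
      vertex 1.485 8.492 7.000
    endloop
  endfacet
  facet normal 0.2226 -0.9749 0.0000
    outer loop
      vertex 11.662 0.376 0.000
      vertex 24.352 3.273 0.000
      vertex 24.352 3.273 7.000
    endloop
  endfacet
  facet normal 0.2226 -0.9749 0.0000
    outer loop
      vertex 11.662 0.376 0.000
      vertex 24.352 3.273 7.000
      vertex 11.662 0.376 7.000
    endloop
  endfacet
  facet normal 0.9010 -0.4339 0.0000
    outer loop
      vertex 24.352 3.273 0.000
      vertex 30.000 15.000 0.000
      vertex 30.000 15.000 7.000
    endloop
  endfacet
  facet normal 0.9010 -0.4339 0.0000
    outer loop
      vertex 24.352 3.273 0.000
      vertex 30.000 15.000 7.000
      vertex 24.352 3.273 7.000
    endloop
  endfacet
endsolid part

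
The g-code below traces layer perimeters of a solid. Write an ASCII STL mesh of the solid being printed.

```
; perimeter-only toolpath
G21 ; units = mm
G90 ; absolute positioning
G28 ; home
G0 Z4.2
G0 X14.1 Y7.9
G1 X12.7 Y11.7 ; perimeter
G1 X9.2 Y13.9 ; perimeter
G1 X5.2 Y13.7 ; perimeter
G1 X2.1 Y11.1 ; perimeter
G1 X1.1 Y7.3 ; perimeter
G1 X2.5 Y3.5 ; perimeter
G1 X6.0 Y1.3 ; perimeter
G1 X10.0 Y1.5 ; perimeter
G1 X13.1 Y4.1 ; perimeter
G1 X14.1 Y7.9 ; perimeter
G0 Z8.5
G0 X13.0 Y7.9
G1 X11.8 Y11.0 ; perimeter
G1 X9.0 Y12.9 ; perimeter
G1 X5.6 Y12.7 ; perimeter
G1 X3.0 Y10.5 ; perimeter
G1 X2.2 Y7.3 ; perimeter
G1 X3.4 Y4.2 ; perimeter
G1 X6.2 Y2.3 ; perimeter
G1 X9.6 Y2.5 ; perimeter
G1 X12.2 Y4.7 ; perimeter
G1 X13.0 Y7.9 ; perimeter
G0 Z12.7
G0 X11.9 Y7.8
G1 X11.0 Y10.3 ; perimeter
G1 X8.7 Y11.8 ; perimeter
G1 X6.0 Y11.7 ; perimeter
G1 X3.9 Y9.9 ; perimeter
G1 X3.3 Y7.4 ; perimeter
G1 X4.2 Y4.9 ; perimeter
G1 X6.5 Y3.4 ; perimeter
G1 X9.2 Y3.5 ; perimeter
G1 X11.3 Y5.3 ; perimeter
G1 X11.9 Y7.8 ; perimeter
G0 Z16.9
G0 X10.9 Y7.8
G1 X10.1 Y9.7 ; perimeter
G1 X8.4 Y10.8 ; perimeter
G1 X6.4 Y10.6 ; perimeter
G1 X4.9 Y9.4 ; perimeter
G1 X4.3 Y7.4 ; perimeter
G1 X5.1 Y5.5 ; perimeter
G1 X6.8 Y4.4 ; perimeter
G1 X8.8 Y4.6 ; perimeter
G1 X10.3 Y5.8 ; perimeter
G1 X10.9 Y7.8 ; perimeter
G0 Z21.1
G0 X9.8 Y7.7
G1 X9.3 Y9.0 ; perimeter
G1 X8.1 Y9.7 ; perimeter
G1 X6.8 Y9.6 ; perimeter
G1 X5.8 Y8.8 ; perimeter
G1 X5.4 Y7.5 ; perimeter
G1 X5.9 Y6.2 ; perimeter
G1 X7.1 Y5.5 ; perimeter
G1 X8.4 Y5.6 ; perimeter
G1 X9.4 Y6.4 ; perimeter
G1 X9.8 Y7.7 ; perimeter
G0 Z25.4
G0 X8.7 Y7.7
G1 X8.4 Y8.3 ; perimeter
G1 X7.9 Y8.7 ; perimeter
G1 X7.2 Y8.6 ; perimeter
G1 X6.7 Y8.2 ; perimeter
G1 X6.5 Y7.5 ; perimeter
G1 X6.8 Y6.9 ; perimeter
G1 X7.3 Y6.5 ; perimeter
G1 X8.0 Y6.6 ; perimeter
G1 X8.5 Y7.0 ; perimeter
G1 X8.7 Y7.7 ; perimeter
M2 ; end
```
solid part
  facet normal 0.0000 0.0000 -1.0000
    outer loop
      vertex 9.5 15.0 0.0
      vertex 13.5 12.4 0.0
      vertex 15.2 8.0 0.0
    endloop
  endfacet
  facet normal 0.0000 0.0000 -1.0000
    outer loop
      vertex 4.8 14.7 0.0
      vertex 9.5 15.0 0.0
      vertex 15.2 8.0 0.0
    endloop
  endfacet
  facet normal 0.0000 0.0000 -1.0000
    outer loop
      vertex 1.2 11.7 0.0
      vertex 4.8 14.7 0.0
      vertex 15.2 8.0 0.0
    endloop
  endfacet
  facet normal 0.0000 0.0000 -1.0000
    outer loop
      vertex 0.0 7.2 0.0
      vertex 1.2 11.7 0.0
      vertex 15.2 8.0 0.0
    endloop
  endfacet
  facet normal 0.0000 0.0000 -1.0000
    outer loop
      vertex 1.7 2.8 0.0
      vertex 0.0 7.2 0.0
      vertex 15.2 8.0 0.0
    endloop
  endfacet
  facet normal 0.0000 0.0000 -1.0000
    outer loop
      vertex 5.7 0.2 0.0
      vertex 1.7 2.8 0.0
      vertex 15.2 8.0 0.0
    endloop
  endfacet
  facet normal 0.0000 0.0000 -1.0000
    outer loop
      vertex 10.4 0.5 0.0
      vertex 5.7 0.2 0.0
      vertex 15.2 8.0 0.0
    endloop
  endfacet
  facet normal 0.0000 0.0000 -1.0000
    outer loop
      vertex 14.0 3.5 0.0
      vertex 10.4 0.5 0.0
      vertex 15.2 8.0 0.0
    endloop
  endfacet
  facet normal 0.9061 0.3501 0.2374
    outer loop
      vertex 15.2 8.0 0.0
      vertex 13.5 12.4 0.0
      vertex 7.6 7.6 29.6
    endloop
  endfacet
  facet normal 0.5294 0.8144 0.2376
    outer loop
      vertex 13.5 12.4 0.0
      vertex 9.5 15.0 0.0
      vertex 7.6 7.6 29.6
    endloop
  endfacet
  facet normal -0.0619 0.9692 0.2383
    outer loop
      vertex 9.5 15.0 0.0
      vertex 4.8 14.7 0.0
      vertex 7.6 7.6 29.6
    endloop
  endfacet
  facet normal -0.6218 0.7462 0.2378
    outer loop
      vertex 4.8 14.7 0.0
      vertex 1.2 11.7 0.0
      vertex 7.6 7.6 29.6
    endloop
  endfacet
  facet normal -0.9386 0.2503 0.2376
    outer loop
      vertex 1.2 11.7 0.0
      vertex 0.0 7.2 0.0
      vertex 7.6 7.6 29.6
    endloop
  endfacet
  facet normal -0.9061 -0.3501 0.2374
    outer loop
      vertex 0.0 7.2 0.0
      vertex 1.7 2.8 0.0
      vertex 7.6 7.6 29.6
    endloop
  endfacet
  facet normal -0.5294 -0.8144 0.2376
    outer loop
      vertex 1.7 2.8 0.0
      vertex 5.7 0.2 0.0
      vertex 7.6 7.6 29.6
    endloop
  endfacet
  facet normal 0.0619 -0.9692 0.2383
    outer loop
      vertex 5.7 0.2 0.0
      vertex 10.4 0.5 0.0
      vertex 7.6 7.6 29.6
    endloop
  endfacet
  facet normal 0.6218 -0.7462 0.2378
    outer loop
      vertex 10.4 0.5 0.0
      vertex 14.0 3.5 0.0
      vertex 7.6 7.6 29.6
    endloop
  endfacet
  facet normal 0.9386 -0.2503 0.2376
    outer loop
      vertex 14.0 3.5 0.0
      vertex 15.2 8.0 0.0
      vertex 7.6 7.6 29.6
    endloop
  endfacet
endsolid part

The G0 Z moves step by Δz≈4.2 mm. The G1 loops shrink linearly with z, so the solid tapers from its base footprint up to z≈29.6. Closing with a flat bottom cap and the tapered top and triangulating gives 18 facets — a regular 10-sided pyramid, base circumscribed radius ≈ 7.6 mm, apex at z ≈ 29.6 mm.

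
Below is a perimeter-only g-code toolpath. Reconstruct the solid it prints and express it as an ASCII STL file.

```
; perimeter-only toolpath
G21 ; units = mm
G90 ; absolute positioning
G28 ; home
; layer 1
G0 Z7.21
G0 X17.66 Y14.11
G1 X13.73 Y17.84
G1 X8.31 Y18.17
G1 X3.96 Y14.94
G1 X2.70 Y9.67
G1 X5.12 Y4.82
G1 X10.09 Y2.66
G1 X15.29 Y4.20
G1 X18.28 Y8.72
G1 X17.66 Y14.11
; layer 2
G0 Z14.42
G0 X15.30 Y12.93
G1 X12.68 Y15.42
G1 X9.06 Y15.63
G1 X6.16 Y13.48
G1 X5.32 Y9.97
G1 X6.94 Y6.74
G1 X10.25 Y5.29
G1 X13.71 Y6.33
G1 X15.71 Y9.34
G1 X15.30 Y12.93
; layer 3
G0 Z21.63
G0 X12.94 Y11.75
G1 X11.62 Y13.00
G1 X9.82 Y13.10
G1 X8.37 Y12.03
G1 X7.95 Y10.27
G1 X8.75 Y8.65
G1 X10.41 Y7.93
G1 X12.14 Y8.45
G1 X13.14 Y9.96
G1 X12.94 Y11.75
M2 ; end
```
solid part
  facet normal 0.0000 0.0000 -1.0000
    outer loop
      vertex 7.56 20.70 0.00
      vertex 14.78 20.27 0.00
      vertex 20.03 15.29 0.00
    endloop
  endfacet
  facet normal 0.0000 0.0000 -1.0000
    outer loop
      vertex 1.75 16.40 0.00
      vertex 7.56 20.70 0.00
      vertex 20.03 15.29 0.00
    endloop
  endfacet
  facet normal 0.0000 0.0000 -1.0000
    outer loop
      vertex 0.07 9.37 0.00
      vertex 1.75 16.40 0.00
      vertex 20.03 15.29 0.00
    endloop
  endfacet
  facet normal 0.0000 0.0000 -1.0000
    outer loop
      vertex 3.30 2.90 0.00
      vertex 0.07 9.37 0.00
      vertex 20.03 15.29 0.00
    endloop
  endfacet
  facet normal 0.0000 0.0000 -1.0000
    outer loop
      vertex 9.93 0.02 0.00
      vertex 3.30 2.90 0.00
      vertex 20.03 15.29 0.00
    endloop
  endfacet
  facet normal 0.0000 0.0000 -1.0000
    outer loop
      vertex 16.86 2.08 0.00
      vertex 9.93 0.02 0.00
      vertex 20.03 15.29 0.00
    endloop
  endfacet
  facet normal 0.0000 0.0000 -1.0000
    outer loop
      vertex 20.85 8.11 0.00
      vertex 16.86 2.08 0.00
      vertex 20.03 15.29 0.00
    endloop
  endfacet
  facet normal 0.6507 0.6860 0.3257
    outer loop
      vertex 20.03 15.29 0.00
      vertex 14.78 20.27 0.00
      vertex 10.57 10.57 28.84
    endloop
  endfacet
  facet normal 0.0562 0.9438 0.3256
    outer loop
      vertex 14.78 20.27 0.00
      vertex 7.56 20.70 0.00
      vertex 10.57 10.57 28.84
    endloop
  endfacet
  facet normal -0.5625 0.7600 0.3256
    outer loop
      vertex 7.56 20.70 0.00
      vertex 1.75 16.40 0.00
      vertex 10.57 10.57 28.84
    endloop
  endfacet
  facet normal -0.9196 0.2198 0.3257
    outer loop
      vertex 1.75 16.40 0.00
      vertex 0.07 9.37 0.00
      vertex 10.57 10.57 28.84
    endloop
  endfacet
  facet normal -0.8460 -0.4223 0.3256
    outer loop
      vertex 0.07 9.37 0.00
      vertex 3.30 2.90 0.00
      vertex 10.57 10.57 28.84
    endloop
  endfacet
  facet normal -0.3767 -0.8672 0.3256
    outer loop
      vertex 3.30 2.90 0.00
      vertex 9.93 0.02 0.00
      vertex 10.57 10.57 28.84
    endloop
  endfacet
  facet normal 0.2694 -0.9063 0.3256
    outer loop
      vertex 9.93 0.02 0.00
      vertex 16.86 2.08 0.00
      vertex 10.57 10.57 28.84
    endloop
  endfacet
  facet normal 0.7885 -0.5218 0.3256
    outer loop
      vertex 16.86 2.08 0.00
      vertex 20.85 8.11 0.00
      vertex 10.57 10.57 28.84
    endloop
  endfacet
  facet normal 0.9394 0.1073 0.3257
    outer loop
      vertex 20.85 8.11 0.00
      vertex 20.03 15.29 0.00
      vertex 10.57 10.57 28.84
    endloop
  endfacet
endsolid part

The G0 Z moves step by Δz≈7.21 mm. The G1 loops shrink linearly with z, so the solid tapers from its base footprint up to z≈28.8. Closing with a flat bottom cap and the tapered top and triangulating gives 16 facets — a regular 9-sided pyramid, base circumscribed radius ≈ 10.6 mm, apex at z ≈ 28.8 mm.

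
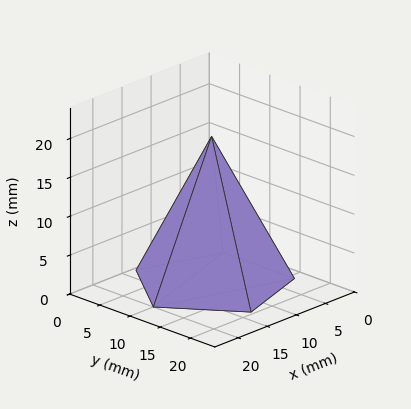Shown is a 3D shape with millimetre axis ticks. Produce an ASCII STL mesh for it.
Reading the render: the shape is a regular 5-sided pyramid, base circumscribed radius ≈ 10 mm, apex at z ≈ 19 mm (dimensions read to the nearest mm from the axis ticks). For the STL, each face is triangulated and given an outward normal.

solid part
  facet normal 0.0000 0.0000 -1.0000
    outer loop
      vertex 1.9 15.9 0.0
      vertex 13.1 19.5 0.0
      vertex 20.0 10.0 0.0
    endloop
  endfacet
  facet normal 0.0000 0.0000 -1.0000
    outer loop
      vertex 1.9 4.1 0.0
      vertex 1.9 15.9 0.0
      vertex 20.0 10.0 0.0
    endloop
  endfacet
  facet normal 0.0000 0.0000 -1.0000
    outer loop
      vertex 13.1 0.5 0.0
      vertex 1.9 4.1 0.0
      vertex 20.0 10.0 0.0
    endloop
  endfacet
  facet normal 0.7444 0.5407 0.3918
    outer loop
      vertex 20.0 10.0 0.0
      vertex 13.1 19.5 0.0
      vertex 10.0 10.0 19.0
    endloop
  endfacet
  facet normal -0.2815 0.8758 0.3920
    outer loop
      vertex 13.1 19.5 0.0
      vertex 1.9 15.9 0.0
      vertex 10.0 10.0 19.0
    endloop
  endfacet
  facet normal -0.9199 0.0000 0.3922
    outer loop
      vertex 1.9 15.9 0.0
      vertex 1.9 4.1 0.0
      vertex 10.0 10.0 19.0
    endloop
  endfacet
  facet normal -0.2815 -0.8758 0.3920
    outer loop
      vertex 1.9 4.1 0.0
      vertex 13.1 0.5 0.0
      vertex 10.0 10.0 19.0
    endloop
  endfacet
  facet normal 0.7444 -0.5407 0.3918
    outer loop
      vertex 13.1 0.5 0.0
      vertex 20.0 10.0 0.0
      vertex 10.0 10.0 19.0
    endloop
  endfacet
endsolid part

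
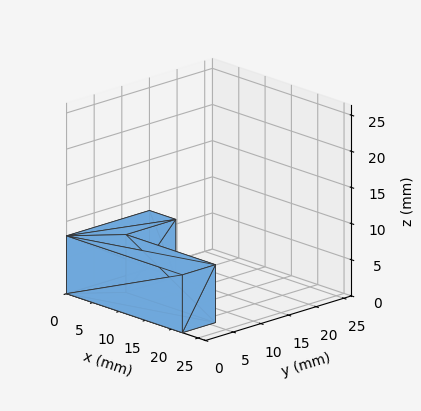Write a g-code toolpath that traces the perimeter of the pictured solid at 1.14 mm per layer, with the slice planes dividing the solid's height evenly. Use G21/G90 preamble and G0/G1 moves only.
Reading the render: the shape is an L-shaped prism: outer 22 × 15 mm, arm thicknesses ≈ 6 mm (horizontal) and 5 mm (vertical), extruded 8 mm in z (dimensions read to the nearest mm from the axis ticks). For the g-code, the solid's height is divided into equal slices at the stated Δz and each level perimeter traced with G1 moves after a G0 lift.

; perimeter-only toolpath
G21 ; units = mm
G90 ; absolute positioning
G28 ; home
; layer 1
G0 Z1.14
G0 X0.00 Y0.00
G1 X22.00 Y0.00
G1 X22.00 Y6.00
G1 X5.00 Y6.00
G1 X5.00 Y15.00
G1 X0.00 Y15.00
G1 X0.00 Y0.00
; layer 2
G0 Z2.29
G0 X0.00 Y0.00
G1 X22.00 Y0.00
G1 X22.00 Y6.00
G1 X5.00 Y6.00
G1 X5.00 Y15.00
G1 X0.00 Y15.00
G1 X0.00 Y0.00
; layer 3
G0 Z3.43
G0 X0.00 Y0.00
G1 X22.00 Y0.00
G1 X22.00 Y6.00
G1 X5.00 Y6.00
G1 X5.00 Y15.00
G1 X0.00 Y15.00
G1 X0.00 Y0.00
; layer 4
G0 Z4.57
G0 X0.00 Y0.00
G1 X22.00 Y0.00
G1 X22.00 Y6.00
G1 X5.00 Y6.00
G1 X5.00 Y15.00
G1 X0.00 Y15.00
G1 X0.00 Y0.00
; layer 5
G0 Z5.71
G0 X0.00 Y0.00
G1 X22.00 Y0.00
G1 X22.00 Y6.00
G1 X5.00 Y6.00
G1 X5.00 Y15.00
G1 X0.00 Y15.00
G1 X0.00 Y0.00
; layer 6
G0 Z6.86
G0 X0.00 Y0.00
G1 X22.00 Y0.00
G1 X22.00 Y6.00
G1 X5.00 Y6.00
G1 X5.00 Y15.00
G1 X0.00 Y15.00
G1 X0.00 Y0.00
; layer 7
G0 Z8.00
G0 X0.00 Y0.00
G1 X22.00 Y0.00
G1 X22.00 Y6.00
G1 X5.00 Y6.00
G1 X5.00 Y15.00
G1 X0.00 Y15.00
G1 X0.00 Y0.00
M2 ; end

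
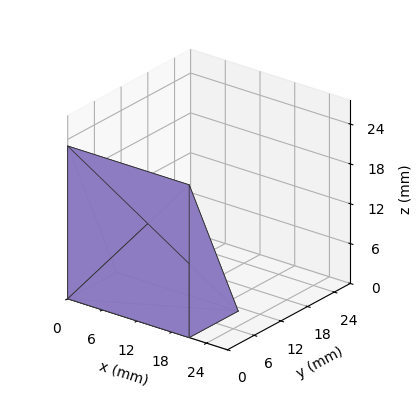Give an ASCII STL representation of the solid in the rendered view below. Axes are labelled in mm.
Reading the render: the shape is a wedge (ramp): 21 × 11 mm base, rising to 23 mm along the y=0 edge and sloping linearly to z=0 at y=11 (dimensions read to the nearest mm from the axis ticks). For the STL, each face is triangulated and given an outward normal.

solid part
  facet normal 0.0000 0.0000 -1.0000
    outer loop
      vertex 21.00 11.00 0.00
      vertex 21.00 0.00 0.00
      vertex 0.00 0.00 0.00
    endloop
  endfacet
  facet normal 0.0000 0.0000 -1.0000
    outer loop
      vertex 0.00 11.00 0.00
      vertex 21.00 11.00 0.00
      vertex 0.00 0.00 0.00
    endloop
  endfacet
  facet normal 0.0000 -1.0000 0.0000
    outer loop
      vertex 0.00 0.00 0.00
      vertex 21.00 0.00 0.00
      vertex 21.00 0.00 23.00
    endloop
  endfacet
  facet normal 0.0000 -1.0000 0.0000
    outer loop
      vertex 0.00 0.00 0.00
      vertex 21.00 0.00 23.00
      vertex 0.00 0.00 23.00
    endloop
  endfacet
  facet normal 0.0000 0.9021 0.4315
    outer loop
      vertex 0.00 0.00 23.00
      vertex 21.00 0.00 23.00
      vertex 21.00 11.00 0.00
    endloop
  endfacet
  facet normal 0.0000 0.9021 0.4315
    outer loop
      vertex 0.00 0.00 23.00
      vertex 21.00 11.00 0.00
      vertex 0.00 11.00 0.00
    endloop
  endfacet
  facet normal -1.0000 0.0000 0.0000
    outer loop
      vertex 0.00 0.00 23.00
      vertex 0.00 11.00 0.00
      vertex 0.00 0.00 0.00
    endloop
  endfacet
  facet normal 1.0000 0.0000 0.0000
    outer loop
      vertex 21.00 0.00 0.00
      vertex 21.00 11.00 0.00
      vertex 21.00 0.00 23.00
    endloop
  endfacet
endsolid part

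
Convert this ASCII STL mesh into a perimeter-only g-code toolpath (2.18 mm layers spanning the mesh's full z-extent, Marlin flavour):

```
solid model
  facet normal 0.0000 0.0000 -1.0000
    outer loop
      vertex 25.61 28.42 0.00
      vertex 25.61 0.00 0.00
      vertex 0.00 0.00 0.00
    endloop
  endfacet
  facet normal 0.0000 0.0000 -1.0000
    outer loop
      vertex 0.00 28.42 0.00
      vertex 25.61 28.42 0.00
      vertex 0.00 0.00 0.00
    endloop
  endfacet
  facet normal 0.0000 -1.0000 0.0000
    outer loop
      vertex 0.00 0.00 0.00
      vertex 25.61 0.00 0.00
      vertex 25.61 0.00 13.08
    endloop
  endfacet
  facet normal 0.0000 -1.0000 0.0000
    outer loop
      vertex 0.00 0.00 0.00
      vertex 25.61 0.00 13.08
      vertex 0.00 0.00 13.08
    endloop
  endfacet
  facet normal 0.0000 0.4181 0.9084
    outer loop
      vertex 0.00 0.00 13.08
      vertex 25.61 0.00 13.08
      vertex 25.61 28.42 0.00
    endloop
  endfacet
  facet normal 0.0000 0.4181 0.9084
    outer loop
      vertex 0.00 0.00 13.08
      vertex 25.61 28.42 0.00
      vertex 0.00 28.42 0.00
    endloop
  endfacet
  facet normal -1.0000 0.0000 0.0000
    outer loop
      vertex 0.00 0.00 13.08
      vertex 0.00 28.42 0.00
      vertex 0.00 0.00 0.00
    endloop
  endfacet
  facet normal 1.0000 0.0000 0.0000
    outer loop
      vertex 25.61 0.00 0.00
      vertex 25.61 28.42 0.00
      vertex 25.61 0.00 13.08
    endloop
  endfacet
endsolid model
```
; perimeter-only toolpath
G21 ; units = mm
G90 ; absolute positioning
G28 ; home
; layer 1
G0 Z2.18
G0 X0.00 Y0.00
G1 X25.61 Y0.00
G1 X25.61 Y23.68
G1 X0.00 Y23.68
G1 X0.00 Y0.00
; layer 2
G0 Z4.36
G0 X0.00 Y0.00
G1 X25.61 Y0.00
G1 X25.61 Y18.95
G1 X0.00 Y18.95
G1 X0.00 Y0.00
; layer 3
G0 Z6.54
G0 X0.00 Y0.00
G1 X25.61 Y0.00
G1 X25.61 Y14.21
G1 X0.00 Y14.21
G1 X0.00 Y0.00
; layer 4
G0 Z8.72
G0 X0.00 Y0.00
G1 X25.61 Y0.00
G1 X25.61 Y9.47
G1 X0.00 Y9.47
G1 X0.00 Y0.00
; layer 5
G0 Z10.90
G0 X0.00 Y0.00
G1 X25.61 Y0.00
G1 X25.61 Y4.74
G1 X0.00 Y4.74
G1 X0.00 Y0.00
M2 ; end

The solid is a wedge (ramp): 25.6 × 28.4 mm base, rising to 13.1 mm along the y=0 edge and sloping linearly to z=0 at y=28.4. Slicing at Δz = 2.18 mm — 6 equal slices spanning the solid's height, so layer i sits at z = i·h/6 — gives 5 non-empty perimeters. Each is a 4-segment closed polygon; G0 lifts to the layer z and rapids to the start vertex, then G1 traces the edges. The cross-section shrinks linearly with z (the slice at the apex is degenerate and omitted).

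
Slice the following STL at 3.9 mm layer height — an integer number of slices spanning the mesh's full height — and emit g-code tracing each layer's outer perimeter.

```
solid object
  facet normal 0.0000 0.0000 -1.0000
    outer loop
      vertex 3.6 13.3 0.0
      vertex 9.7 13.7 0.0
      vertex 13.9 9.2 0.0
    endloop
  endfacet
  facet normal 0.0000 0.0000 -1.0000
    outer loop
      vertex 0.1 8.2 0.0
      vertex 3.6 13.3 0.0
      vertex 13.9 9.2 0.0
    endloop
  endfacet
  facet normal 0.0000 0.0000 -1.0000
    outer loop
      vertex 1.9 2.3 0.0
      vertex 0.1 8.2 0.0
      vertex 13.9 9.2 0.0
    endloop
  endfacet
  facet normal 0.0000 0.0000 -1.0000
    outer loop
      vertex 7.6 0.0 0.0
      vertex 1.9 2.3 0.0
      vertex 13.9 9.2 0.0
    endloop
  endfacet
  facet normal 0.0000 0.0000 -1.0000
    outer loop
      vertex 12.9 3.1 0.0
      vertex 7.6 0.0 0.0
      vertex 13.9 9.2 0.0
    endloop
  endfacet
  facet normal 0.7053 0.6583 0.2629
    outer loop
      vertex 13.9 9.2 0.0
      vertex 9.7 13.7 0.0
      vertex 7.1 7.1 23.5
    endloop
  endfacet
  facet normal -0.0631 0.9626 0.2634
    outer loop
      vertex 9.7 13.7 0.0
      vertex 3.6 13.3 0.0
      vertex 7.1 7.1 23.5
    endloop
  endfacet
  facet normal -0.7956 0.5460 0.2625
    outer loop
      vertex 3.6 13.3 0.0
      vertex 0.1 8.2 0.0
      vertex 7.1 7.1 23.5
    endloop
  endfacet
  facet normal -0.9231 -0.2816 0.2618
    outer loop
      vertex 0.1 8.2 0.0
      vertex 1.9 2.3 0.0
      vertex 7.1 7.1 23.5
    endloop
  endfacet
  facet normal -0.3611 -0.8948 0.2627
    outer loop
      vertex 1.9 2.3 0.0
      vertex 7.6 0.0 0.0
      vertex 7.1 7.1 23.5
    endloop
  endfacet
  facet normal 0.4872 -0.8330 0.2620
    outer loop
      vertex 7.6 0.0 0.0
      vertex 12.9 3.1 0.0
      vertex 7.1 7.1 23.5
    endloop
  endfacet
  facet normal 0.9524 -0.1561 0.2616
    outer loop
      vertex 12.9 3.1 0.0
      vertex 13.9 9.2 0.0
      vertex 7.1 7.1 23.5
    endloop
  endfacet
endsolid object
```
; perimeter-only toolpath
G21 ; units = mm
G90 ; absolute positioning
G28 ; home
; layer 1
G0 Z3.9
G0 X12.8 Y8.8
G1 X9.3 Y12.6
G1 X4.2 Y12.3
G1 X1.3 Y8.0
G1 X2.8 Y3.1
G1 X7.5 Y1.2
G1 X11.9 Y3.8
G1 X12.8 Y8.8
; layer 2
G0 Z7.8
G0 X11.6 Y8.5
G1 X8.8 Y11.5
G1 X4.8 Y11.2
G1 X2.4 Y7.8
G1 X3.6 Y3.9
G1 X7.4 Y2.4
G1 X11.0 Y4.4
G1 X11.6 Y8.5
; layer 3
G0 Z11.8
G0 X10.5 Y8.1
G1 X8.4 Y10.4
G1 X5.3 Y10.2
G1 X3.6 Y7.6
G1 X4.5 Y4.7
G1 X7.3 Y3.5
G1 X10.0 Y5.1
G1 X10.5 Y8.1
; layer 4
G0 Z15.7
G0 X9.4 Y7.8
G1 X8.0 Y9.3
G1 X5.9 Y9.2
G1 X4.8 Y7.5
G1 X5.4 Y5.5
G1 X7.3 Y4.7
G1 X9.0 Y5.8
G1 X9.4 Y7.8
; layer 5
G0 Z19.6
G0 X8.2 Y7.5
G1 X7.5 Y8.2
G1 X6.5 Y8.1
G1 X5.9 Y7.3
G1 X6.2 Y6.3
G1 X7.2 Y5.9
G1 X8.1 Y6.4
G1 X8.2 Y7.5
M2 ; end

The solid is a regular 7-sided pyramid, base circumscribed radius ≈ 7.1 mm, apex at z ≈ 23.5 mm. Slicing at Δz = 3.9 mm — 6 equal slices spanning the solid's height, so layer i sits at z = i·h/6 — gives 5 non-empty perimeters. Each is a 7-segment closed polygon; G0 lifts to the layer z and rapids to the start vertex, then G1 traces the edges. The cross-section shrinks linearly with z (the slice at the apex is degenerate and omitted).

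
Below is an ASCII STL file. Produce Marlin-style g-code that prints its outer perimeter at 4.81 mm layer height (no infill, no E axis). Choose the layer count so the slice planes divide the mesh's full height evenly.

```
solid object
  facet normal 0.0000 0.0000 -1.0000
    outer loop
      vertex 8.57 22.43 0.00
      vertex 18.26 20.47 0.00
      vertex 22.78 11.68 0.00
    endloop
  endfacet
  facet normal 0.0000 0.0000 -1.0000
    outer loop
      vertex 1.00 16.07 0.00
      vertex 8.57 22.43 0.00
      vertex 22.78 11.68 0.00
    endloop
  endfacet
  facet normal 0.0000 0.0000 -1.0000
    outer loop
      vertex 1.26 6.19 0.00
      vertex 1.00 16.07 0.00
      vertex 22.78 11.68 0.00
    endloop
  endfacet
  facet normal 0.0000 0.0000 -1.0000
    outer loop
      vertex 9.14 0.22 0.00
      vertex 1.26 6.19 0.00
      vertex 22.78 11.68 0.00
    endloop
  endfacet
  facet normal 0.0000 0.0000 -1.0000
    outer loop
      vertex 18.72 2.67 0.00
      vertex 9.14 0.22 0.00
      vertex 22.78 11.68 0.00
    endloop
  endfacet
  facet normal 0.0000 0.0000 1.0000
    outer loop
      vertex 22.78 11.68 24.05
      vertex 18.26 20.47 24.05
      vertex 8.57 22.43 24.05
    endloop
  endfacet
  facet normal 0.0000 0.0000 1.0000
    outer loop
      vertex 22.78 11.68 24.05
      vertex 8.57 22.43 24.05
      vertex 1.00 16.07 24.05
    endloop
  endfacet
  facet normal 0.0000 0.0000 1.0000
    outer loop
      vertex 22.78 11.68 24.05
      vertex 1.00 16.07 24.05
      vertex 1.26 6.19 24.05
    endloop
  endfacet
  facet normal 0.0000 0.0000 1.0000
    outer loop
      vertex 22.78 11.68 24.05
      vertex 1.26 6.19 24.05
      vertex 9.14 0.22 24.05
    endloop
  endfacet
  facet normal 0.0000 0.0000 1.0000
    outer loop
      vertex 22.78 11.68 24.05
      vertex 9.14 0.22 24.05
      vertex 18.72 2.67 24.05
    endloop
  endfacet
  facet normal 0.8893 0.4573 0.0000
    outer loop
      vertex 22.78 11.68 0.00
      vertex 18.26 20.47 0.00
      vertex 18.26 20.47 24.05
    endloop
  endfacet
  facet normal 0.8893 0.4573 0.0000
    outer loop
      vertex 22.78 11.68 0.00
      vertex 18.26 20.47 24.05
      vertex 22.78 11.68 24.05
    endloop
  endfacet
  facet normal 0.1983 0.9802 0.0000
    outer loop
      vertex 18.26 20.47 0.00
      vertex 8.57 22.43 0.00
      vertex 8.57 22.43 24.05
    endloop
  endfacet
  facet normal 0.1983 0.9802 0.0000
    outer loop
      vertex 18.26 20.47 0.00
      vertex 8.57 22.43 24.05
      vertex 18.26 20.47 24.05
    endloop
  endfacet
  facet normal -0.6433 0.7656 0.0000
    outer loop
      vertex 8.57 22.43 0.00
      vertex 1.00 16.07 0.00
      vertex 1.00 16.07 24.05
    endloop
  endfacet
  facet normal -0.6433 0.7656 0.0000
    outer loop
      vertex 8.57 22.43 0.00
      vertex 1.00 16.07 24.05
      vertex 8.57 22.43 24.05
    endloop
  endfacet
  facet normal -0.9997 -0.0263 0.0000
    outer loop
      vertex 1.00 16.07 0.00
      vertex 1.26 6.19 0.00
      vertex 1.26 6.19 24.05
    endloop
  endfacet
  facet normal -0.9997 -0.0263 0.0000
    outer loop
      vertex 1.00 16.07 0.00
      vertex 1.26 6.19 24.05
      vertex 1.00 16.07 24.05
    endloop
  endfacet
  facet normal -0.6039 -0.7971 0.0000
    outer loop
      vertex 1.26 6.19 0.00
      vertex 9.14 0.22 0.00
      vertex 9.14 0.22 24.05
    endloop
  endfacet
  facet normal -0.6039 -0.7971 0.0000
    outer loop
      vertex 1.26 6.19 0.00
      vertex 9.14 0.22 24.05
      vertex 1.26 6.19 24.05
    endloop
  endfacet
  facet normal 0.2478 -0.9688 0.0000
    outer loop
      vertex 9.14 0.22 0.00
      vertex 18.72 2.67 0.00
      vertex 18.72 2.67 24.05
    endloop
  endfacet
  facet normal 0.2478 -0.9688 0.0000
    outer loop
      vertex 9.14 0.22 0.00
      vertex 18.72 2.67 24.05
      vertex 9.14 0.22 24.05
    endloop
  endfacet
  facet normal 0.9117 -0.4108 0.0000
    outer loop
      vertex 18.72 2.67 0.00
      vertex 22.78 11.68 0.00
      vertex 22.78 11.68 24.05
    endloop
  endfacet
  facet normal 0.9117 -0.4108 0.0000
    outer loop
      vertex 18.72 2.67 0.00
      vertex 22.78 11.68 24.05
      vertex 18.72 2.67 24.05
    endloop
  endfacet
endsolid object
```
; perimeter-only toolpath
G21 ; units = mm
G90 ; absolute positioning
G28 ; home
; layer 1
G0 Z4.81
G0 X22.78 Y11.68
G1 X18.26 Y20.47
G1 X8.57 Y22.43
G1 X1.00 Y16.07
G1 X1.26 Y6.19
G1 X9.14 Y0.22
G1 X18.72 Y2.67
G1 X22.78 Y11.68
; layer 2
G0 Z9.62
G0 X22.78 Y11.68
G1 X18.26 Y20.47
G1 X8.57 Y22.43
G1 X1.00 Y16.07
G1 X1.26 Y6.19
G1 X9.14 Y0.22
G1 X18.72 Y2.67
G1 X22.78 Y11.68
; layer 3
G0 Z14.43
G0 X22.78 Y11.68
G1 X18.26 Y20.47
G1 X8.57 Y22.43
G1 X1.00 Y16.07
G1 X1.26 Y6.19
G1 X9.14 Y0.22
G1 X18.72 Y2.67
G1 X22.78 Y11.68
; layer 4
G0 Z19.24
G0 X22.78 Y11.68
G1 X18.26 Y20.47
G1 X8.57 Y22.43
G1 X1.00 Y16.07
G1 X1.26 Y6.19
G1 X9.14 Y0.22
G1 X18.72 Y2.67
G1 X22.78 Y11.68
; layer 5
G0 Z24.05
G0 X22.78 Y11.68
G1 X18.26 Y20.47
G1 X8.57 Y22.43
G1 X1.00 Y16.07
G1 X1.26 Y6.19
G1 X9.14 Y0.22
G1 X18.72 Y2.67
G1 X22.78 Y11.68
M2 ; end

The solid is a regular 7-sided prism (a cylinder approximated with 7 flat sides), circumscribed radius ≈ 11.4 mm, height ≈ 24.1 mm. Slicing at Δz = 4.81 mm — 5 equal slices spanning the solid's height, so layer i sits at z = i·h/5 — gives 5 non-empty perimeters. Each is a 7-segment closed polygon; G0 lifts to the layer z and rapids to the start vertex, then G1 traces the edges.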